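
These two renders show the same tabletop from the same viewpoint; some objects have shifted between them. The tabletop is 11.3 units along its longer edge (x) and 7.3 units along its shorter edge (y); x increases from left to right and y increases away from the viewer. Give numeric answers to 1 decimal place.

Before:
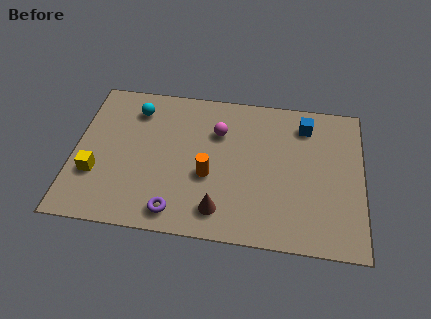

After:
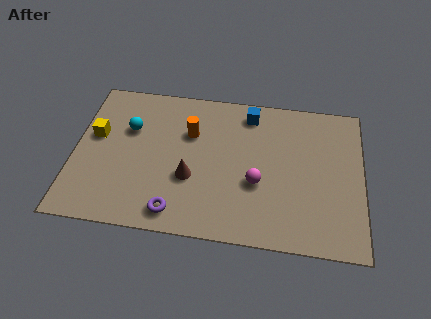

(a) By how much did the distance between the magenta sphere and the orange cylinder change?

+1.2

Before: roughly 2.2 units apart; after: 3.4. That's 1.2 units further apart.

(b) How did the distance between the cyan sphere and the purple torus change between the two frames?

-0.8

They were about 5.1 units apart before and 4.3 after — 0.8 units closer together.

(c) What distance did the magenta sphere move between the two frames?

2.8

The magenta sphere was near (5.6, 5.1) before and (7.2, 2.8) after, so it travelled √(1.6² + 2.3²) ≈ 2.8 units.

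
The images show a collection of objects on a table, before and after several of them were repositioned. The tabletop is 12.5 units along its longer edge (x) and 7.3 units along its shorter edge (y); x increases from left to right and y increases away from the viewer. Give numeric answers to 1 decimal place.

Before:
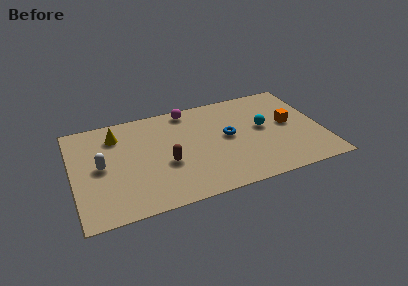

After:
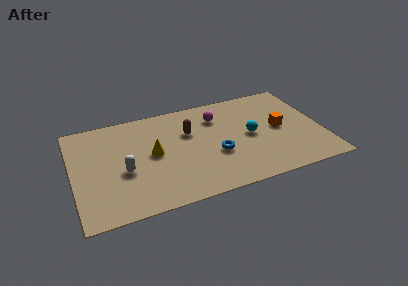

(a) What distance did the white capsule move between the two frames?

1.3

The white capsule was near (1.4, 3.7) before and (2.5, 3.0) after, so it travelled √(1.1² + 0.7²) ≈ 1.3 units.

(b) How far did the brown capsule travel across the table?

2.3

The brown capsule moved from about (4.6, 2.9) to (5.9, 4.8), a distance of √(1.3² + 1.9²) ≈ 2.3.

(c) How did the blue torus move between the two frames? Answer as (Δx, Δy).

(-0.7, -1.1)

The blue torus was at about (7.8, 3.9) and moved to about (7.1, 2.8).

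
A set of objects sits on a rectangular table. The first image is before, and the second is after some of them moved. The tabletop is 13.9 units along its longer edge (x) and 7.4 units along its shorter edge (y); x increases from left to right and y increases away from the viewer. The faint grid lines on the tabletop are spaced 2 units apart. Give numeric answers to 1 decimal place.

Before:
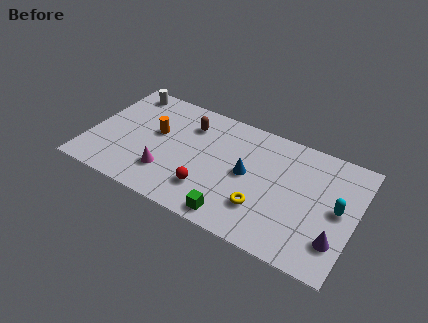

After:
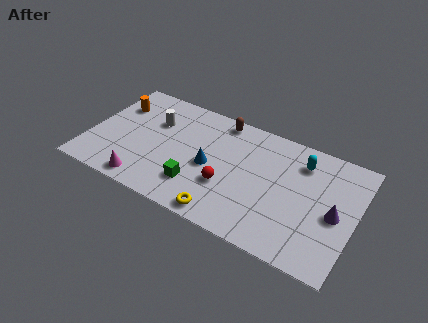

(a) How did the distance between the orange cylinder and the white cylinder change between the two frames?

-0.9

They were about 3.0 units apart before and 2.1 after — 0.9 units closer together.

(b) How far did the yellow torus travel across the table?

2.2

The yellow torus was near (9.3, 2.1) before and (7.5, 0.8) after, so it travelled √(1.8² + 1.3²) ≈ 2.2 units.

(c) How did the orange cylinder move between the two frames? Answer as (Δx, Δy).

(-2.3, 1.0)

From the two frames, the orange cylinder sits at roughly (3.4, 4.3) before and (1.1, 5.3) after.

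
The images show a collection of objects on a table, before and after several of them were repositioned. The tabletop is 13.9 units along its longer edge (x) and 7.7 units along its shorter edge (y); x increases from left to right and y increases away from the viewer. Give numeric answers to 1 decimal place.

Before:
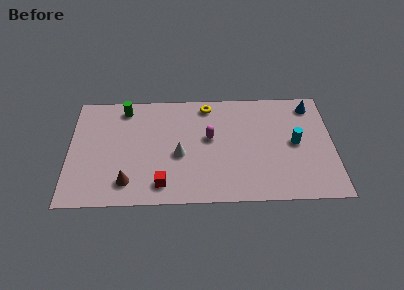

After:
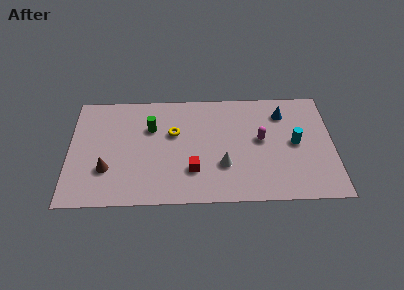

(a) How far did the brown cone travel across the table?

1.4

The brown cone moved from about (3.1, 1.5) to (2.0, 2.4), a distance of √(1.1² + 0.9²) ≈ 1.4.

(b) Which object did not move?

the cyan cylinder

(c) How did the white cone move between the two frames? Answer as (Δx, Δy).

(2.3, -0.8)

From the two frames, the white cone sits at roughly (5.8, 3.3) before and (8.1, 2.5) after.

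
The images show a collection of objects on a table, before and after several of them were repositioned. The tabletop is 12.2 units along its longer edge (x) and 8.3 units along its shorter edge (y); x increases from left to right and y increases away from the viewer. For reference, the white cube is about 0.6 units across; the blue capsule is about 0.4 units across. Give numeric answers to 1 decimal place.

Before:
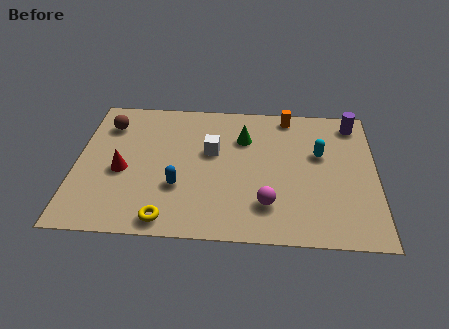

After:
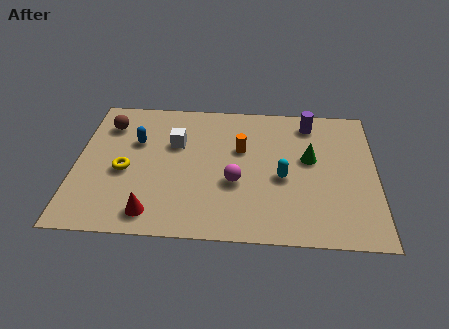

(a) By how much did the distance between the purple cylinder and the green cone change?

-2.5

Before: roughly 4.7 units apart; after: 2.2. That's 2.5 units closer together.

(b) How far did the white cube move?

1.6

The white cube was near (5.5, 5.0) before and (4.0, 5.4) after, so it travelled √(1.5² + 0.4²) ≈ 1.6 units.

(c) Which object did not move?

the brown sphere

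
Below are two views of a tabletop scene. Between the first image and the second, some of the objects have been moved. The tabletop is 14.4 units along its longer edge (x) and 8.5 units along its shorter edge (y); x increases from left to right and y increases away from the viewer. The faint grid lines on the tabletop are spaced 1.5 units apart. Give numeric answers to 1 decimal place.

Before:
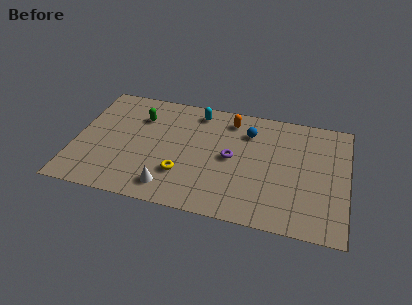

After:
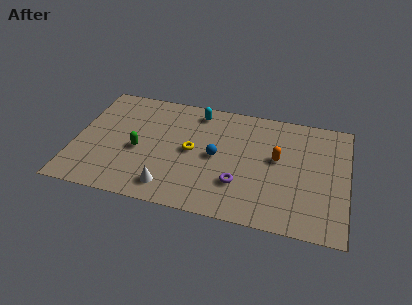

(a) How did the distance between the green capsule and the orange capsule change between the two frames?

+2.5

They were about 4.9 units apart before and 7.4 after — 2.5 units further apart.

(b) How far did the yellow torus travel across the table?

1.8

The yellow torus was near (5.8, 2.5) before and (6.2, 4.3) after, so it travelled √(0.4² + 1.8²) ≈ 1.8 units.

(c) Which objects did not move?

the cyan capsule and the white cone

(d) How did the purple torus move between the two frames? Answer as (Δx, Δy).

(0.5, -1.8)

The purple torus started near (8.3, 4.3) and ended near (8.8, 2.5).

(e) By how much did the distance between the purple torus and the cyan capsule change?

+1.8

They were about 3.6 units apart before and 5.4 after — 1.8 units further apart.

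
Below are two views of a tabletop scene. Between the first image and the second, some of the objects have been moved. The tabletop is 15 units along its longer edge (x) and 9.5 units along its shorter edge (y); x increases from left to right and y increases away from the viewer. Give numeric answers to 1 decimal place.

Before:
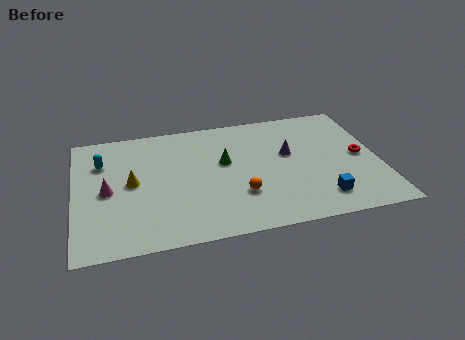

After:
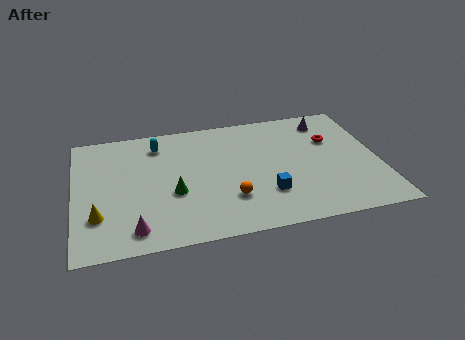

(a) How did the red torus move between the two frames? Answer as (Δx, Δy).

(-1.3, 1.6)

From the two frames, the red torus sits at roughly (14.1, 4.7) before and (12.8, 6.3) after.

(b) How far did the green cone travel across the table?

3.2

From (7.4, 5.6) to (4.8, 3.7), the green cone covered √(2.6² + 1.9²) ≈ 3.2 units.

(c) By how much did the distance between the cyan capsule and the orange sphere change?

-1.7

Before: roughly 7.7 units apart; after: 6.0. That's 1.7 units closer together.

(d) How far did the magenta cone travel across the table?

3.3

The magenta cone was near (1.6, 4.5) before and (2.8, 1.4) after, so it travelled √(1.2² + 3.1²) ≈ 3.3 units.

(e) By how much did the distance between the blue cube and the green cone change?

-1.3

Before: roughly 5.9 units apart; after: 4.6. That's 1.3 units closer together.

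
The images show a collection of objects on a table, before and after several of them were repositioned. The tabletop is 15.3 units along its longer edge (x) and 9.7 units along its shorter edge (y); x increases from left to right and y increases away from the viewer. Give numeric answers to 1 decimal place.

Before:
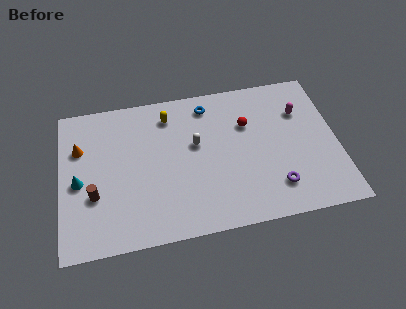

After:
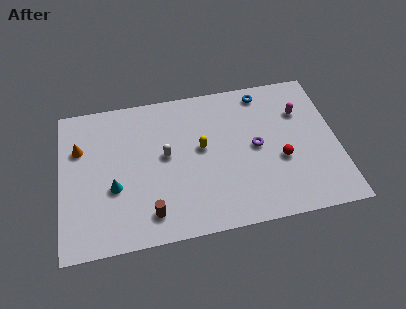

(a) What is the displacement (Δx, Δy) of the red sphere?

(1.7, -2.7)

The red sphere was at about (10.4, 6.5) and moved to about (12.1, 3.8).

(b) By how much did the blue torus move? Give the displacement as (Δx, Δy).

(3.1, 0.3)

The blue torus was at about (8.3, 8.2) and moved to about (11.4, 8.5).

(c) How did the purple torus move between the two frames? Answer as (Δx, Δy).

(-0.9, 2.8)

The purple torus was at about (11.7, 2.1) and moved to about (10.8, 4.9).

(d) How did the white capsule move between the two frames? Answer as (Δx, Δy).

(-1.7, -0.4)

From the two frames, the white capsule sits at roughly (7.5, 5.7) before and (5.8, 5.3) after.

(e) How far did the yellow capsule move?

3.0

The yellow capsule moved from about (6.1, 7.9) to (7.8, 5.4), a distance of √(1.7² + 2.5²) ≈ 3.0.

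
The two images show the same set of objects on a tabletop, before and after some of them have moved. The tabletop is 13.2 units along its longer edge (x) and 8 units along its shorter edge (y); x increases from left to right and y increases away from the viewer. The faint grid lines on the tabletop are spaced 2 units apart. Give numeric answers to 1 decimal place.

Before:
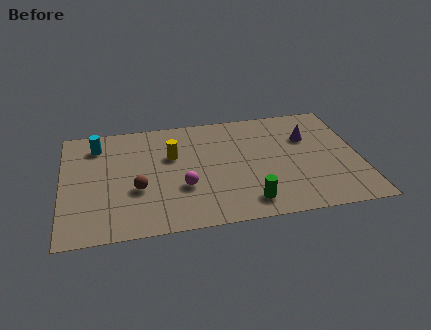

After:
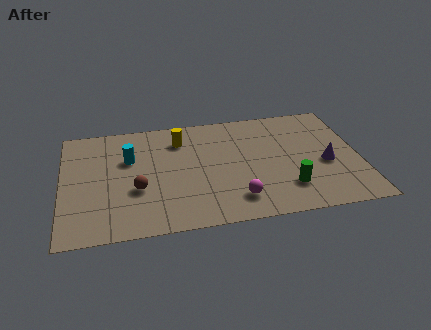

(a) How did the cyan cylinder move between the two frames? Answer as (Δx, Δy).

(1.4, -1.2)

The cyan cylinder started near (1.6, 6.4) and ended near (3.0, 5.2).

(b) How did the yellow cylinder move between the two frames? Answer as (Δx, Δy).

(0.4, 1.1)

From the two frames, the yellow cylinder sits at roughly (4.9, 5.1) before and (5.3, 6.2) after.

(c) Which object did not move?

the brown sphere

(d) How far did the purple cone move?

2.1

The purple cone moved from about (11.0, 5.4) to (11.7, 3.4), a distance of √(0.7² + 2.0²) ≈ 2.1.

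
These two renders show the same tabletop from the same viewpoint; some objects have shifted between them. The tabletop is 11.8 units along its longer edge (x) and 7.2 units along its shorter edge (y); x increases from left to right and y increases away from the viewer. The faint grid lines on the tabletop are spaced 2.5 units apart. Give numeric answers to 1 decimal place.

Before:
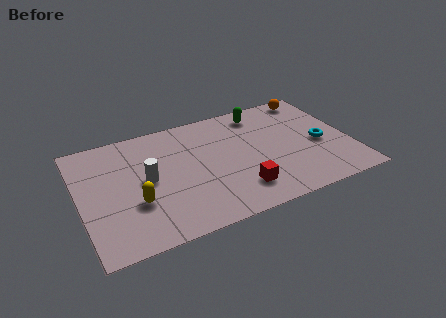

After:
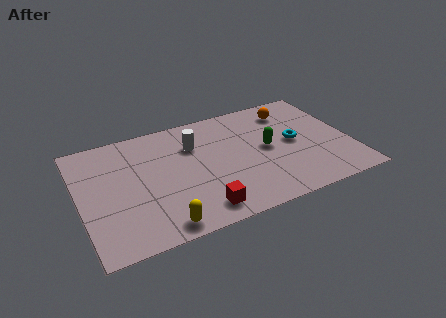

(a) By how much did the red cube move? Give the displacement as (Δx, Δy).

(-1.8, -0.5)

From the two frames, the red cube sits at roughly (6.7, 1.6) before and (4.9, 1.1) after.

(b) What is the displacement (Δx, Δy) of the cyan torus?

(-1.1, 0.5)

The cyan torus was at about (10.5, 3.2) and moved to about (9.4, 3.7).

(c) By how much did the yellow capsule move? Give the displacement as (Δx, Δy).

(0.9, -1.7)

The yellow capsule was at about (2.3, 2.5) and moved to about (3.2, 0.8).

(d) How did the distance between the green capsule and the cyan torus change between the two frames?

-2.5

They were about 3.7 units apart before and 1.2 after — 2.5 units closer together.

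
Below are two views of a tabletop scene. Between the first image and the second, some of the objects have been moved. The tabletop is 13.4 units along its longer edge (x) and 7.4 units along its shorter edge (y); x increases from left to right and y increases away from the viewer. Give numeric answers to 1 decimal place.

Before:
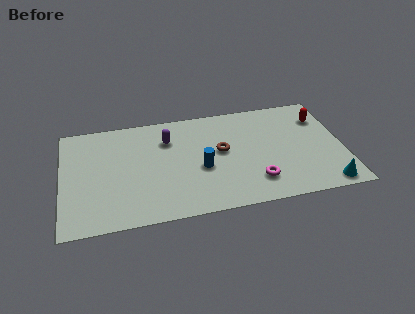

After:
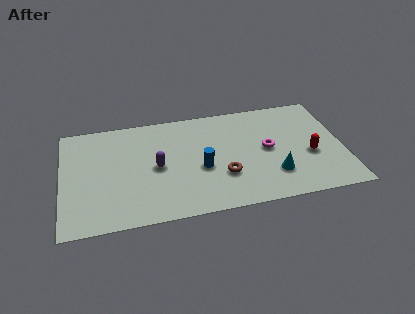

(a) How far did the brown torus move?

1.7

The brown torus moved from about (7.6, 4.1) to (7.6, 2.4), a distance of √(0.0² + 1.7²) ≈ 1.7.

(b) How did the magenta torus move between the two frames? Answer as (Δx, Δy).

(0.7, 2.1)

The magenta torus was at about (9.1, 1.7) and moved to about (9.8, 3.8).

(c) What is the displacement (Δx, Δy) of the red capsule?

(-0.7, -2.5)

The red capsule started near (12.5, 5.5) and ended near (11.8, 3.0).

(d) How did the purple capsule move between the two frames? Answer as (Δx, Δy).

(-0.6, -1.8)

The purple capsule was at about (5.1, 5.4) and moved to about (4.5, 3.6).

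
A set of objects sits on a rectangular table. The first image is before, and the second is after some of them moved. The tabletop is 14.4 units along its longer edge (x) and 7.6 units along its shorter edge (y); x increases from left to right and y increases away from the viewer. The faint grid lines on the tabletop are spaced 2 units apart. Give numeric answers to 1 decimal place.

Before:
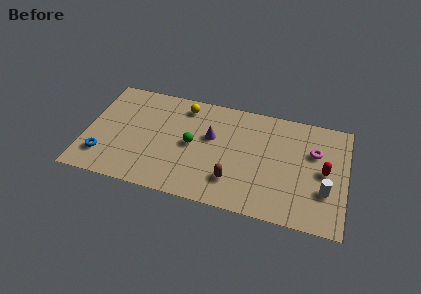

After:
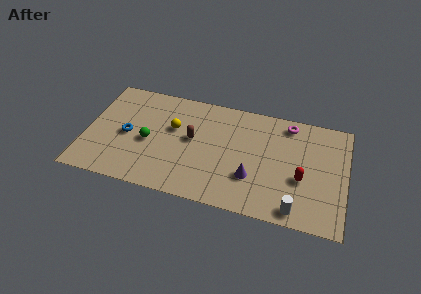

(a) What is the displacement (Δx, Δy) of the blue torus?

(1.2, 1.8)

The blue torus started near (1.1, 1.8) and ended near (2.3, 3.6).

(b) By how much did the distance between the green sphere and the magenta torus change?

+1.4

Before: roughly 6.8 units apart; after: 8.2. That's 1.4 units further apart.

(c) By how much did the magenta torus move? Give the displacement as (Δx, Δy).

(-1.5, 1.6)

The magenta torus was at about (12.6, 5.0) and moved to about (11.1, 6.6).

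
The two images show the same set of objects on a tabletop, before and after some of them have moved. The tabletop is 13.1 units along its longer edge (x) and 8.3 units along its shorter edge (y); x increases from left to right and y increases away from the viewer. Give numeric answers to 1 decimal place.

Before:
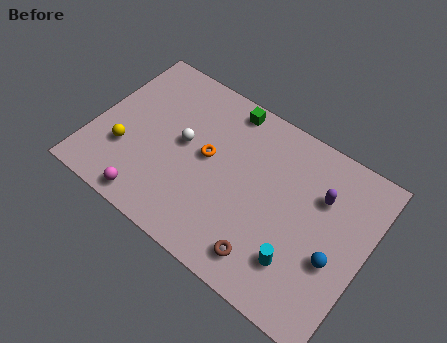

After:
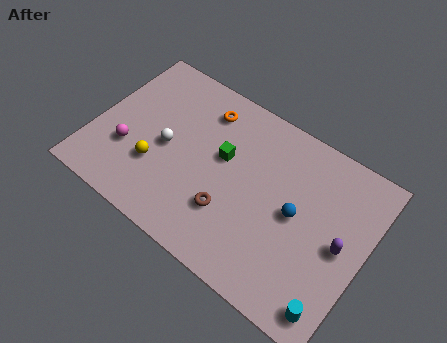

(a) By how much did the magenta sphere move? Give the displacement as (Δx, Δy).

(-1.5, 1.9)

From the two frames, the magenta sphere sits at roughly (3.3, 0.9) before and (1.8, 2.8) after.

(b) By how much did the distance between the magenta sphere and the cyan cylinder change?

+3.4

They were about 7.1 units apart before and 10.5 after — 3.4 units further apart.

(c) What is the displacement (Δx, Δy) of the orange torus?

(-0.6, 2.2)

From the two frames, the orange torus sits at roughly (5.4, 4.5) before and (4.8, 6.7) after.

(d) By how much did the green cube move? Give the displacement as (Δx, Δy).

(0.3, -2.5)

The green cube started near (5.8, 7.4) and ended near (6.1, 4.9).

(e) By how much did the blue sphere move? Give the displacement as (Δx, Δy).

(-2.0, 1.0)

The blue sphere was at about (11.8, 3.2) and moved to about (9.8, 4.2).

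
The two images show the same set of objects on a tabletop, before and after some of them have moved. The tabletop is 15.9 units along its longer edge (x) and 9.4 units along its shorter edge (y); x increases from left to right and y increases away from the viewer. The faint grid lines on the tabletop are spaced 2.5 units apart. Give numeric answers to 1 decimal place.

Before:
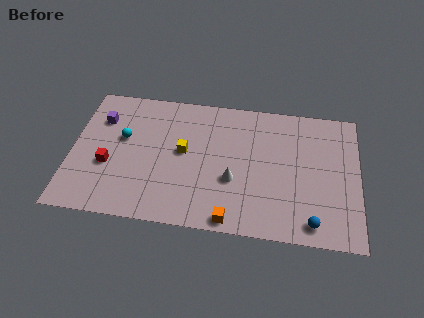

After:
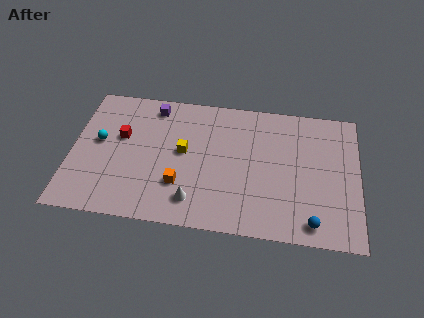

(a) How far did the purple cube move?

3.2

From (1.5, 6.8) to (4.4, 8.1), the purple cube covered √(2.9² + 1.3²) ≈ 3.2 units.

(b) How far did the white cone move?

2.7

From (9.0, 3.5) to (6.9, 1.8), the white cone covered √(2.1² + 1.7²) ≈ 2.7 units.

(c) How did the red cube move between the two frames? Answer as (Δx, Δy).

(0.6, 2.1)

The red cube was at about (2.1, 3.6) and moved to about (2.7, 5.7).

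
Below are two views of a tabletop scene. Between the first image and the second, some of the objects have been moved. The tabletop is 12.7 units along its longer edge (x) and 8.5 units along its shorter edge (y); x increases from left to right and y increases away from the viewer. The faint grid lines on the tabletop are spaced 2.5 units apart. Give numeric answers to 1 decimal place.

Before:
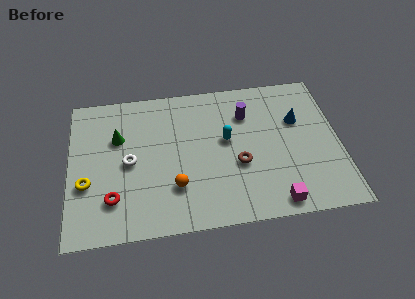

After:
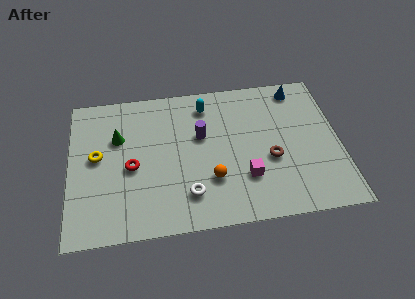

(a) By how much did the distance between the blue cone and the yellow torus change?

-0.3

They were about 10.3 units apart before and 10.0 after — 0.3 units closer together.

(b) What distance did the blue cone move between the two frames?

1.9

The blue cone moved from about (10.8, 5.5) to (10.9, 7.4), a distance of √(0.1² + 1.9²) ≈ 1.9.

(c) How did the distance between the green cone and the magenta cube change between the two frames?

-1.9

They were about 8.6 units apart before and 6.7 after — 1.9 units closer together.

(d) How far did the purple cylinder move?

2.4

The purple cylinder was near (8.4, 6.2) before and (6.2, 5.2) after, so it travelled √(2.2² + 1.0²) ≈ 2.4 units.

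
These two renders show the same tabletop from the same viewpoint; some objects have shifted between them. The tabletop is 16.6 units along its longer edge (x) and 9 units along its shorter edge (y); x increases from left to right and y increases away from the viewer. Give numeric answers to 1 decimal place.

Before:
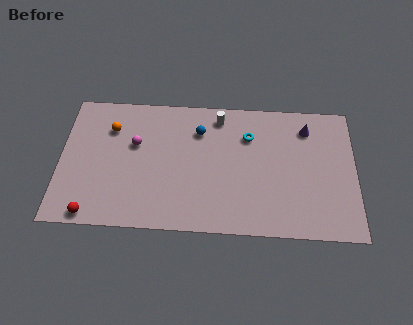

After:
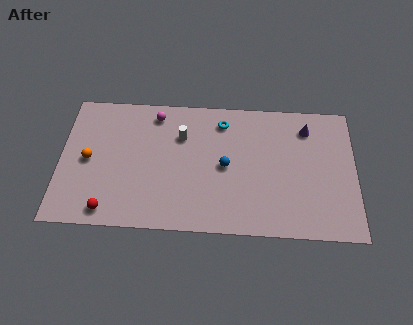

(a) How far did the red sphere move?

0.9

The red sphere was near (1.9, 0.8) before and (2.8, 1.1) after, so it travelled √(0.9² + 0.3²) ≈ 0.9 units.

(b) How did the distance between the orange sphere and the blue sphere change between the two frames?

+2.7

Before: roughly 5.0 units apart; after: 7.7. That's 2.7 units further apart.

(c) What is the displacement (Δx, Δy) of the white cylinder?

(-2.1, -1.4)

The white cylinder was at about (8.9, 7.7) and moved to about (6.8, 6.3).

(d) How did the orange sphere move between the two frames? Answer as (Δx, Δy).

(-1.2, -2.2)

The orange sphere was at about (2.8, 6.6) and moved to about (1.6, 4.4).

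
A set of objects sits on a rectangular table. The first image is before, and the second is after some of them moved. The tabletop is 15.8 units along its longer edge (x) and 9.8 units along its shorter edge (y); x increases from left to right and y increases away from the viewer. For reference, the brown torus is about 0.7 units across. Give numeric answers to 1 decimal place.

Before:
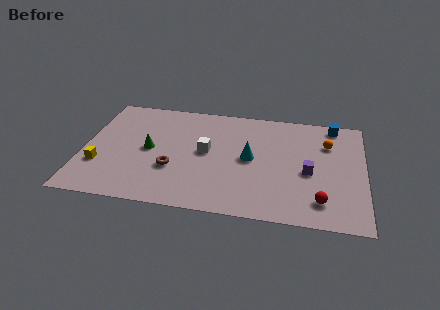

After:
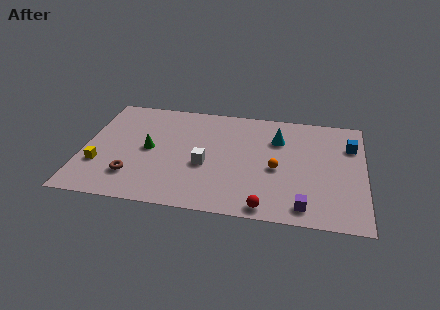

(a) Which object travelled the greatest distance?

the orange sphere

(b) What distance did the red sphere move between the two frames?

3.2

The red sphere moved from about (13.4, 1.9) to (10.4, 0.9), a distance of √(3.0² + 1.0²) ≈ 3.2.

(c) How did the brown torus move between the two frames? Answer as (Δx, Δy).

(-2.2, -1.0)

The brown torus started near (5.1, 3.4) and ended near (2.9, 2.4).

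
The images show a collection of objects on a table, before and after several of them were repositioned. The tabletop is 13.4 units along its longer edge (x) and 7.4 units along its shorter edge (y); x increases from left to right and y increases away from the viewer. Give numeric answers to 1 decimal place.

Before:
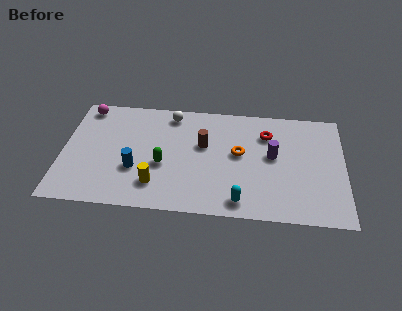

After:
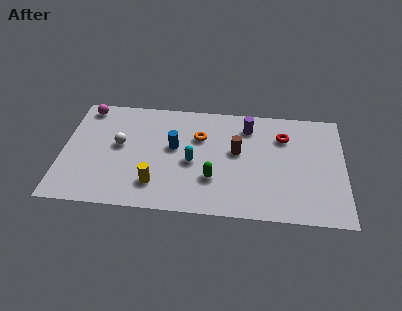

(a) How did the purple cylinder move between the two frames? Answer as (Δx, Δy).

(-1.2, 1.8)

The purple cylinder started near (10.0, 4.1) and ended near (8.8, 5.9).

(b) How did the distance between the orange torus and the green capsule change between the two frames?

-1.0

The distance was about 3.8 in the first image and 2.8 in the second, so they moved 1.0 units closer together.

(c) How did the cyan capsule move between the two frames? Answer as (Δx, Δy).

(-2.3, 2.3)

The cyan capsule was at about (8.5, 1.0) and moved to about (6.2, 3.3).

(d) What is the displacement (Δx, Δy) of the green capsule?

(2.4, -0.7)

The green capsule started near (4.8, 3.0) and ended near (7.2, 2.3).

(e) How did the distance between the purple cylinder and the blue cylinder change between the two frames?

-2.8

The distance was about 6.7 in the first image and 3.9 in the second, so they moved 2.8 units closer together.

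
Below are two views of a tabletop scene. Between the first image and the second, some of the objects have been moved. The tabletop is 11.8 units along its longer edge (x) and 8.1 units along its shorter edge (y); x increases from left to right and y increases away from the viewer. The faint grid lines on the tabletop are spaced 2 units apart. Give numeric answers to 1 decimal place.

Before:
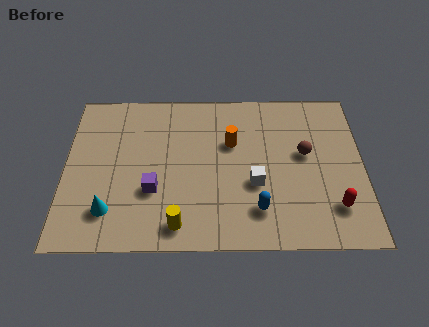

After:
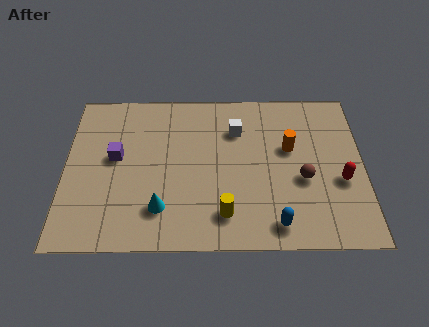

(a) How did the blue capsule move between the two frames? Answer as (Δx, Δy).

(0.7, -0.7)

The blue capsule was at about (7.6, 1.8) and moved to about (8.3, 1.1).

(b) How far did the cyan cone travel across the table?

2.0

The cyan cone was near (1.8, 1.8) before and (3.8, 1.9) after, so it travelled √(2.0² + 0.1²) ≈ 2.0 units.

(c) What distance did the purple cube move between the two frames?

2.3

The purple cube was near (3.5, 2.8) before and (2.0, 4.5) after, so it travelled √(1.5² + 1.7²) ≈ 2.3 units.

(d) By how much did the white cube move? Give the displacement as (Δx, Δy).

(-0.7, 2.8)

The white cube was at about (7.5, 3.1) and moved to about (6.8, 5.9).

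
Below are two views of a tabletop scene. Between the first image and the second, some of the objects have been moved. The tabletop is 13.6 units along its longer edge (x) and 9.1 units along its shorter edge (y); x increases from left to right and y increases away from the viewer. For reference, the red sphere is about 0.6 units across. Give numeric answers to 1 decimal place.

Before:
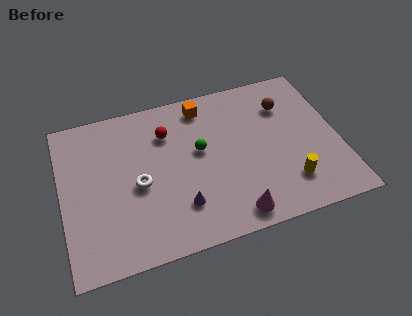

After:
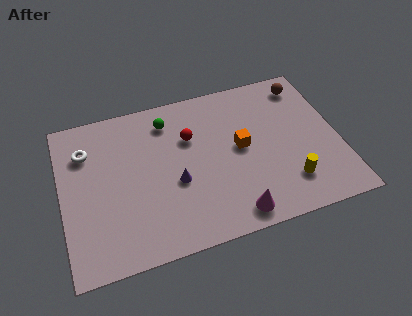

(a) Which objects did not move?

the magenta cone and the yellow cylinder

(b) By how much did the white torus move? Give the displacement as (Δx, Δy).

(-2.4, 2.6)

From the two frames, the white torus sits at roughly (3.7, 4.1) before and (1.3, 6.7) after.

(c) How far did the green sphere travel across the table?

2.6

From (6.8, 5.2) to (5.4, 7.4), the green sphere covered √(1.4² + 2.2²) ≈ 2.6 units.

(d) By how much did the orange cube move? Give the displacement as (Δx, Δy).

(1.6, -3.0)

The orange cube started near (7.2, 7.8) and ended near (8.8, 4.8).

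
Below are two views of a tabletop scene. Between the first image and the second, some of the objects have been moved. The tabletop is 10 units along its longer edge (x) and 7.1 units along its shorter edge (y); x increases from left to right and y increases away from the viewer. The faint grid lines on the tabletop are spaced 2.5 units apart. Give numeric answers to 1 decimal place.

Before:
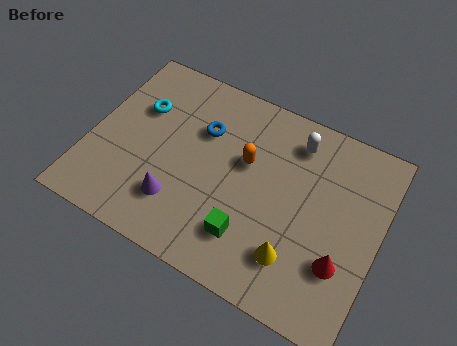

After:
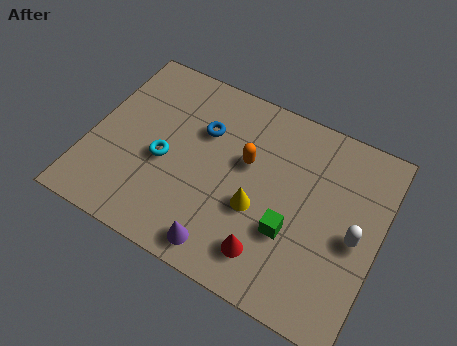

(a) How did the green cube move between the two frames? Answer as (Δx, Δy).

(1.3, 0.8)

The green cube started near (5.8, 1.7) and ended near (7.1, 2.5).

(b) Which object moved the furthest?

the white capsule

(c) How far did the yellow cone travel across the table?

1.9

The yellow cone was near (7.4, 1.7) before and (5.9, 2.8) after, so it travelled √(1.5² + 1.1²) ≈ 1.9 units.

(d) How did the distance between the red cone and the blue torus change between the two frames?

-1.4

They were about 5.8 units apart before and 4.4 after — 1.4 units closer together.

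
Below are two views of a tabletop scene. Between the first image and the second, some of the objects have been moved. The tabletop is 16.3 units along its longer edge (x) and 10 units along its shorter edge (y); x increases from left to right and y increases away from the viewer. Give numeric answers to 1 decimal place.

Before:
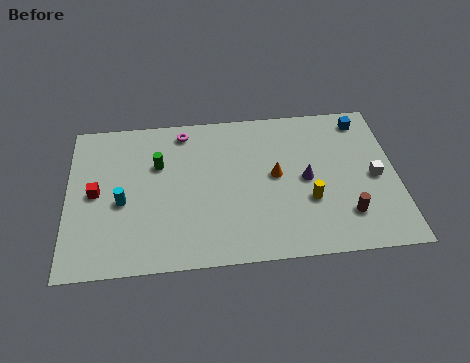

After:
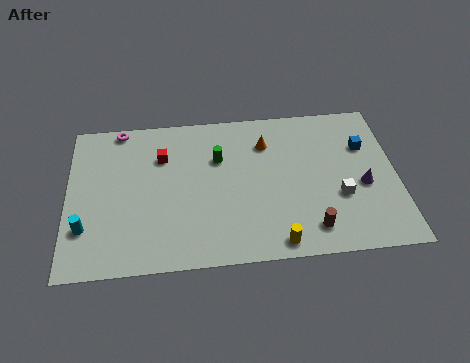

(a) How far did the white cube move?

2.1

The white cube moved from about (15.2, 4.7) to (13.4, 3.6), a distance of √(1.8² + 1.1²) ≈ 2.1.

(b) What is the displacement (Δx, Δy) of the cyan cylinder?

(-1.8, -1.5)

The cyan cylinder was at about (2.7, 4.3) and moved to about (0.9, 2.8).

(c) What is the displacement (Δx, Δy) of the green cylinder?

(3.0, 0.1)

From the two frames, the green cylinder sits at roughly (4.5, 6.6) before and (7.5, 6.7) after.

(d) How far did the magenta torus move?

3.2

The magenta torus was near (5.8, 8.7) before and (2.6, 9.2) after, so it travelled √(3.2² + 0.5²) ≈ 3.2 units.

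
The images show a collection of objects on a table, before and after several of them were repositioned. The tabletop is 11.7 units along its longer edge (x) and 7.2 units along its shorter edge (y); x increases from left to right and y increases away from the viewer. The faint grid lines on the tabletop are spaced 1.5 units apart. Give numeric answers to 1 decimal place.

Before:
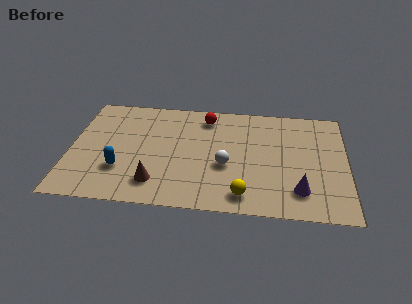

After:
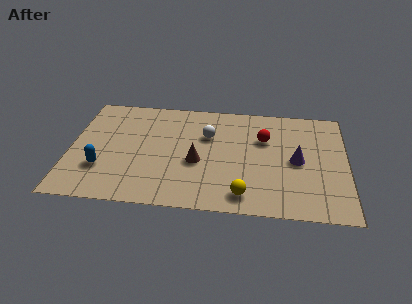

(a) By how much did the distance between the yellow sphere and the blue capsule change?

+0.8

They were about 5.3 units apart before and 6.1 after — 0.8 units further apart.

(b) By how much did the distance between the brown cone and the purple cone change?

-1.8

They were about 6.0 units apart before and 4.2 after — 1.8 units closer together.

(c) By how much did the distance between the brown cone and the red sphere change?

-1.6

They were about 4.9 units apart before and 3.3 after — 1.6 units closer together.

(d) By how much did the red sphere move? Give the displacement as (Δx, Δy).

(2.5, -1.2)

From the two frames, the red sphere sits at roughly (5.7, 6.0) before and (8.2, 4.8) after.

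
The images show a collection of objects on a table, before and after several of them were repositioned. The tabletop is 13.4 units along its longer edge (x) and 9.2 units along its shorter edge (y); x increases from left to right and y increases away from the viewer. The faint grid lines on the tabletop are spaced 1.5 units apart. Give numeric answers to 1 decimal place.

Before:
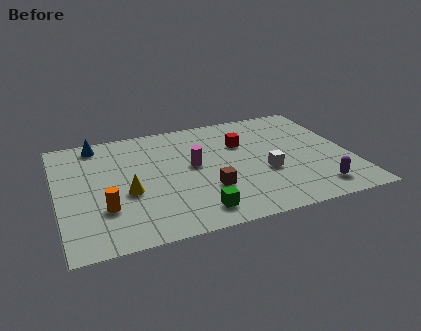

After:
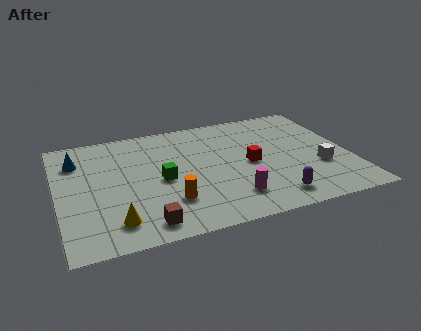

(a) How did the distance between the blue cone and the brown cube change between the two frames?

-0.7

The distance was about 7.0 in the first image and 6.3 in the second, so they moved 0.7 units closer together.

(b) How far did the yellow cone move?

2.1

From (3.1, 3.7) to (2.4, 1.7), the yellow cone covered √(0.7² + 2.0²) ≈ 2.1 units.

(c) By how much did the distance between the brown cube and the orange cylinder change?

-2.9

The distance was about 4.7 in the first image and 1.8 in the second, so they moved 2.9 units closer together.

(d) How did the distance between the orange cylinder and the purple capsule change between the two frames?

-4.9

They were about 9.6 units apart before and 4.7 after — 4.9 units closer together.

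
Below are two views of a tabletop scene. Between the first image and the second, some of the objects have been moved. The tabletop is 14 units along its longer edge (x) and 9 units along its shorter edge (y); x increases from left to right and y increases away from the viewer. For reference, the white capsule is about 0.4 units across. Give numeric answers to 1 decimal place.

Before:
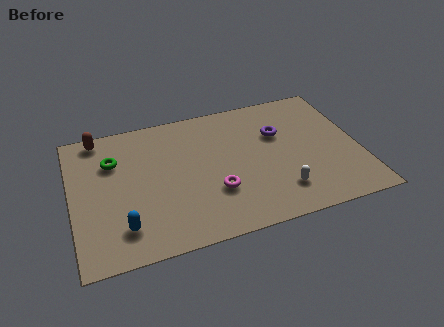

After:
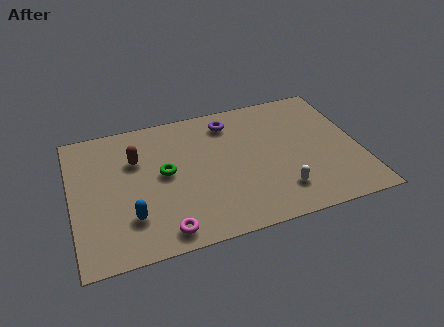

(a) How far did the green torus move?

2.8

The green torus was near (2.1, 6.3) before and (4.5, 4.8) after, so it travelled √(2.4² + 1.5²) ≈ 2.8 units.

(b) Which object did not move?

the white capsule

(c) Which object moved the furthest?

the magenta torus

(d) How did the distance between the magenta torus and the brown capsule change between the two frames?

-2.3

The distance was about 7.4 in the first image and 5.1 in the second, so they moved 2.3 units closer together.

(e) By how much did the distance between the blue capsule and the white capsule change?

-0.4

The distance was about 7.6 in the first image and 7.2 in the second, so they moved 0.4 units closer together.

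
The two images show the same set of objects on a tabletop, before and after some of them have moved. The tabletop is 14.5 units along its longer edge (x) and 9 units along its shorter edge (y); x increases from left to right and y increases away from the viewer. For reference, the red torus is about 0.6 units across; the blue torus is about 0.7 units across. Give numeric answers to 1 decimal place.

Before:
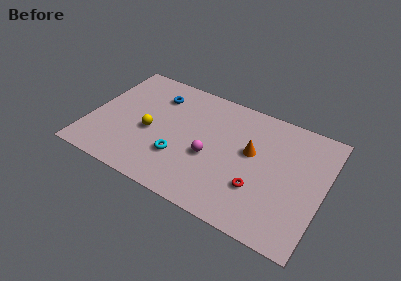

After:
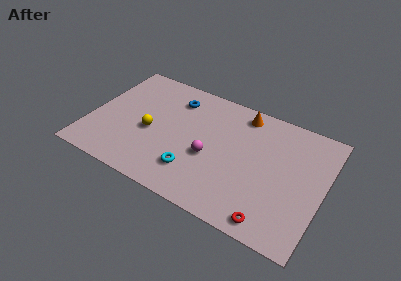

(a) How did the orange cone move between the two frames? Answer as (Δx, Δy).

(-0.9, 2.6)

From the two frames, the orange cone sits at roughly (10.0, 5.2) before and (9.1, 7.8) after.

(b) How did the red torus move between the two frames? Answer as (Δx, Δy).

(1.1, -1.8)

From the two frames, the red torus sits at roughly (10.7, 2.8) before and (11.8, 1.0) after.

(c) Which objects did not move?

the yellow sphere and the magenta sphere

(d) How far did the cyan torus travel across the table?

1.2

From (5.8, 2.8) to (6.8, 2.2), the cyan torus covered √(1.0² + 0.6²) ≈ 1.2 units.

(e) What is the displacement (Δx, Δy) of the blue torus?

(1.1, 0.2)

The blue torus was at about (3.8, 6.9) and moved to about (4.9, 7.1).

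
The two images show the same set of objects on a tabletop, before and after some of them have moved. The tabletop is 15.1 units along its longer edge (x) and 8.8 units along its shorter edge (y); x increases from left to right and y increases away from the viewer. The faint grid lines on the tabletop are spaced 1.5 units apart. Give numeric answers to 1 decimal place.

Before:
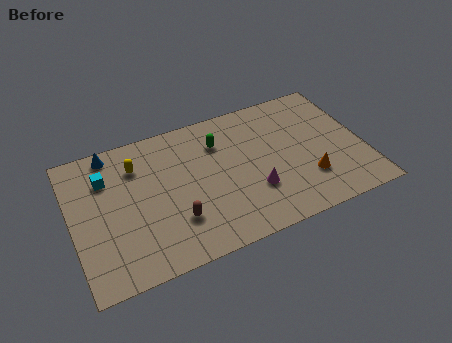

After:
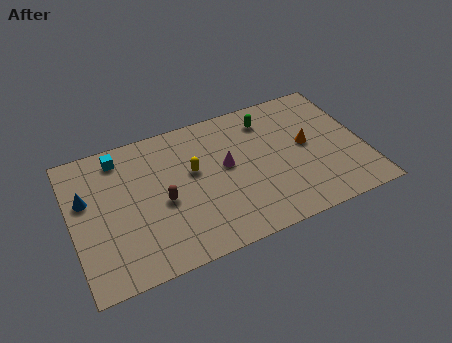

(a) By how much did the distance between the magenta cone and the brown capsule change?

-0.6

Before: roughly 4.1 units apart; after: 3.5. That's 0.6 units closer together.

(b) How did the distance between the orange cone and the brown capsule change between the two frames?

+0.7

Before: roughly 6.9 units apart; after: 7.6. That's 0.7 units further apart.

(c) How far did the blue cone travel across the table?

2.8

The blue cone was near (2.3, 7.9) before and (0.8, 5.5) after, so it travelled √(1.5² + 2.4²) ≈ 2.8 units.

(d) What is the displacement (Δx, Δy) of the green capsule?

(2.6, 0.6)

The green capsule started near (7.8, 6.5) and ended near (10.4, 7.1).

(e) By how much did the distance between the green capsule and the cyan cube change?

+1.8

The distance was about 5.9 in the first image and 7.7 in the second, so they moved 1.8 units further apart.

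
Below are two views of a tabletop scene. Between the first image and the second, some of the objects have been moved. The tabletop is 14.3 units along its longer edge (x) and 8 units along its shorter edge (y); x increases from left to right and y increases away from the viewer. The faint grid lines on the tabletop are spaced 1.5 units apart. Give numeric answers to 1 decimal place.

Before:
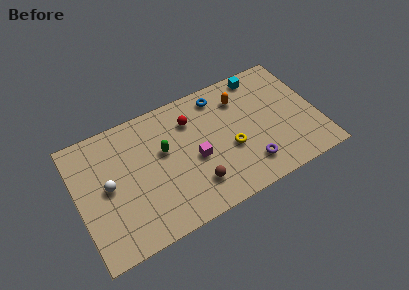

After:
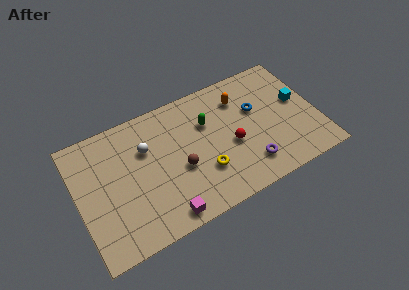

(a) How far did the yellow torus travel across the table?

1.8

The yellow torus was near (9.0, 3.2) before and (7.3, 2.5) after, so it travelled √(1.7² + 0.7²) ≈ 1.8 units.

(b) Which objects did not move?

the orange capsule and the purple torus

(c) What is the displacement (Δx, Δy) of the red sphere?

(2.1, -2.6)

From the two frames, the red sphere sits at roughly (7.0, 6.0) before and (9.1, 3.4) after.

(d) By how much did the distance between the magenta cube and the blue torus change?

+3.5

Before: roughly 3.8 units apart; after: 7.3. That's 3.5 units further apart.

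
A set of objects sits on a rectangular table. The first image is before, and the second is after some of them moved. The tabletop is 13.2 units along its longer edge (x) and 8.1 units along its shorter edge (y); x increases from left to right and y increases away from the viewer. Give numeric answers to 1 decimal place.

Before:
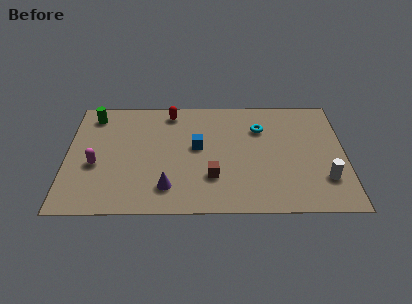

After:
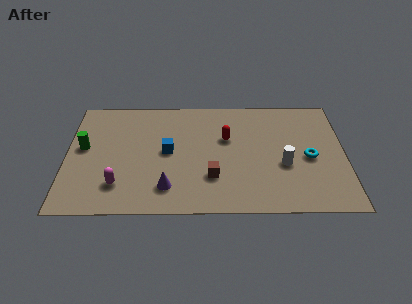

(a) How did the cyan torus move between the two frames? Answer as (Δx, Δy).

(2.3, -2.1)

From the two frames, the cyan torus sits at roughly (9.2, 5.8) before and (11.5, 3.7) after.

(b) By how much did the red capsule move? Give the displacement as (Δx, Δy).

(2.7, -1.9)

The red capsule started near (4.9, 7.0) and ended near (7.6, 5.1).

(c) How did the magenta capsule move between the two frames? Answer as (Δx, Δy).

(1.1, -1.4)

The magenta capsule was at about (1.4, 3.3) and moved to about (2.5, 1.9).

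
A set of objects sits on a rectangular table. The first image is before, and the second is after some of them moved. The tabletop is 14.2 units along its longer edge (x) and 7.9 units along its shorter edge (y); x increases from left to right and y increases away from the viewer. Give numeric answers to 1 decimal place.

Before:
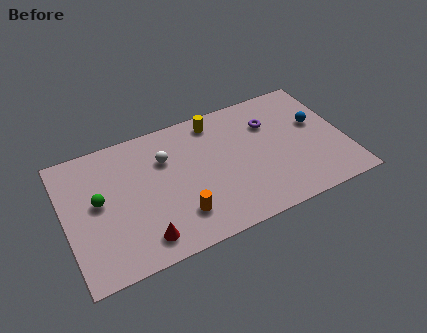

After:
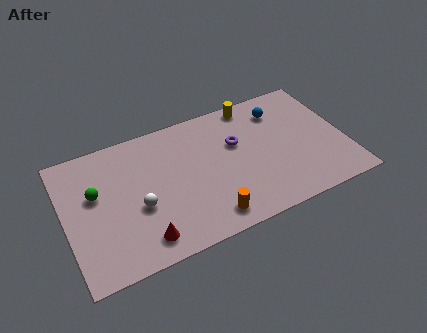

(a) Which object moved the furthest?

the white sphere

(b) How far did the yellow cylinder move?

2.0

The yellow cylinder was near (7.9, 6.8) before and (9.9, 7.1) after, so it travelled √(2.0² + 0.3²) ≈ 2.0 units.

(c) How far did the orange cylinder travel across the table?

1.6

The orange cylinder was near (5.5, 1.9) before and (6.9, 1.2) after, so it travelled √(1.4² + 0.7²) ≈ 1.6 units.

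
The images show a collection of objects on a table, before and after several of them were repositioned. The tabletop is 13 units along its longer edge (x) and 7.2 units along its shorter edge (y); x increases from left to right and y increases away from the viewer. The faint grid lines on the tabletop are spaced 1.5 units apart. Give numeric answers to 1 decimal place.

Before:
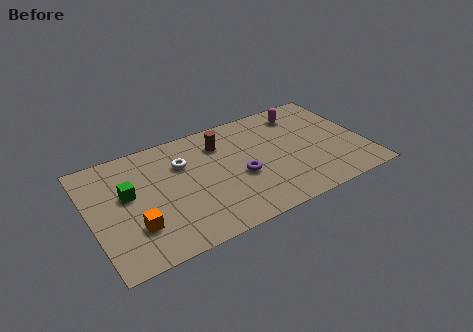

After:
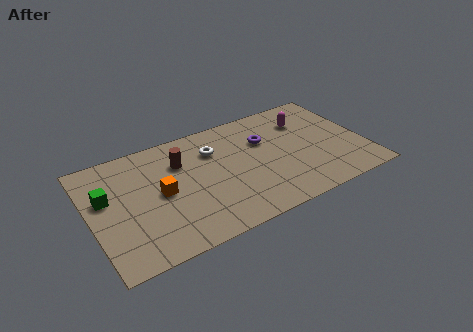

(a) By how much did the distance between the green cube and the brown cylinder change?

-1.1

Before: roughly 4.8 units apart; after: 3.7. That's 1.1 units closer together.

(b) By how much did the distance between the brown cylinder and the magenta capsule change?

+2.1

They were about 4.0 units apart before and 6.1 after — 2.1 units further apart.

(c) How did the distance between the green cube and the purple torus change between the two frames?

+2.3

They were about 5.3 units apart before and 7.6 after — 2.3 units further apart.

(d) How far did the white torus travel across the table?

1.5

The white torus moved from about (4.5, 5.0) to (6.0, 5.2), a distance of √(1.5² + 0.2²) ≈ 1.5.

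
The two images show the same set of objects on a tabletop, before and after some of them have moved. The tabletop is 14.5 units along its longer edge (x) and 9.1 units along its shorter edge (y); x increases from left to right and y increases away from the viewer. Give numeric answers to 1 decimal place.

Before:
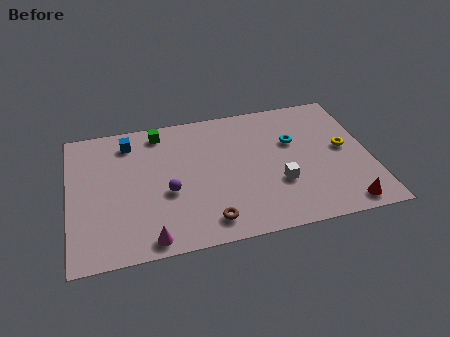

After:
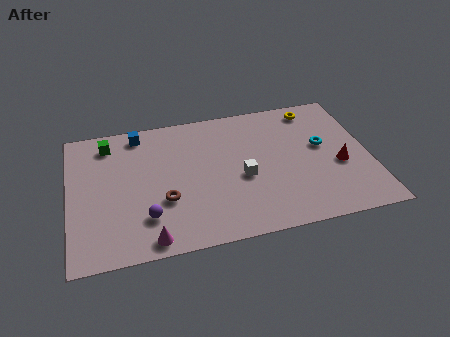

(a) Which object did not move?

the magenta cone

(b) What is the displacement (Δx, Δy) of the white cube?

(-1.7, 0.8)

From the two frames, the white cube sits at roughly (10.0, 3.1) before and (8.3, 3.9) after.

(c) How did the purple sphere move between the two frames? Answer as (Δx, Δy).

(-1.1, -1.4)

The purple sphere was at about (4.7, 3.7) and moved to about (3.6, 2.3).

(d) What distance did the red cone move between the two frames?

2.7

The red cone was near (13.0, 1.0) before and (13.0, 3.7) after, so it travelled √(0.0² + 2.7²) ≈ 2.7 units.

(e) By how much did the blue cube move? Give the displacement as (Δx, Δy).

(0.5, 0.5)

The blue cube started near (3.0, 7.5) and ended near (3.5, 8.0).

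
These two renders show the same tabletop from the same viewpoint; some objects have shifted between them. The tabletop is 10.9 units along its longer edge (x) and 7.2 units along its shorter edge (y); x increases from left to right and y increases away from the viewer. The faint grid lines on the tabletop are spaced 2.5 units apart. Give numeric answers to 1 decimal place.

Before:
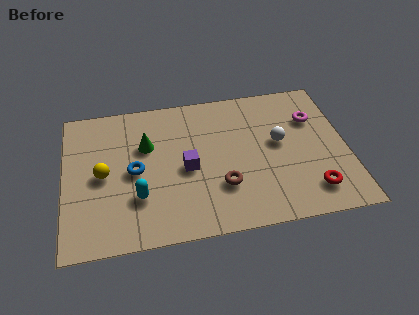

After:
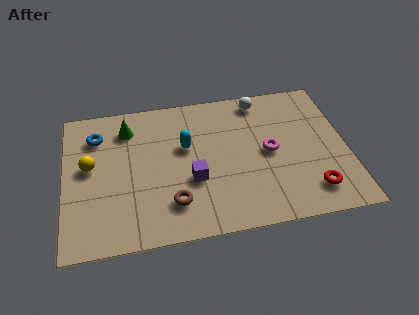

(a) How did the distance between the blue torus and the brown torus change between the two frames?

+1.2

Before: roughly 3.5 units apart; after: 4.7. That's 1.2 units further apart.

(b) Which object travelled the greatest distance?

the cyan capsule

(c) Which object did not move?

the red torus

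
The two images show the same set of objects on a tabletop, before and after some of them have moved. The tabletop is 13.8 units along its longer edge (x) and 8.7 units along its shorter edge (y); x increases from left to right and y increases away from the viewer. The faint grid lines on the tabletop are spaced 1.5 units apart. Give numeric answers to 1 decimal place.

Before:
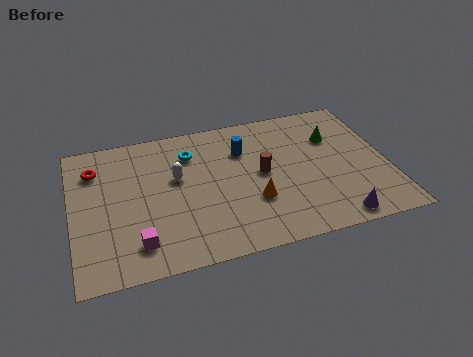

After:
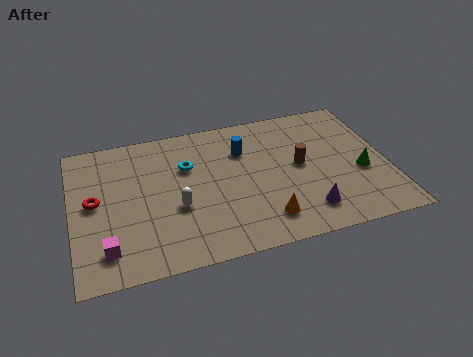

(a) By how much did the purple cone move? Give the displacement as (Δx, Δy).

(-1.2, 0.8)

From the two frames, the purple cone sits at roughly (11.2, 0.9) before and (10.0, 1.7) after.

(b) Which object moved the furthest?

the green cone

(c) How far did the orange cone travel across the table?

1.3

From (7.8, 2.9) to (8.2, 1.7), the orange cone covered √(0.4² + 1.2²) ≈ 1.3 units.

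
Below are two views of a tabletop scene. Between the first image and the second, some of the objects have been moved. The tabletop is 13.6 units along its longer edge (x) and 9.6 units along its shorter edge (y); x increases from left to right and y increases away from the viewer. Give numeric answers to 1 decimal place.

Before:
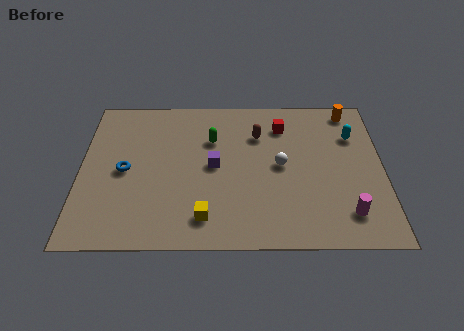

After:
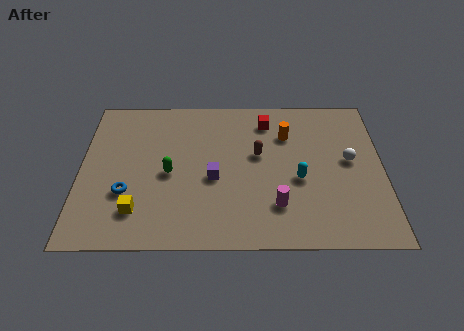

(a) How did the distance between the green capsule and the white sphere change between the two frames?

+4.6

They were about 3.5 units apart before and 8.1 after — 4.6 units further apart.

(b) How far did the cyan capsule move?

3.8

The cyan capsule moved from about (12.3, 6.8) to (9.8, 4.0), a distance of √(2.5² + 2.8²) ≈ 3.8.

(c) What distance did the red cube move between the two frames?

0.8

From (9.1, 7.5) to (8.4, 7.8), the red cube covered √(0.7² + 0.3²) ≈ 0.8 units.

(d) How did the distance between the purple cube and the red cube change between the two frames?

+0.4

Before: roughly 4.0 units apart; after: 4.4. That's 0.4 units further apart.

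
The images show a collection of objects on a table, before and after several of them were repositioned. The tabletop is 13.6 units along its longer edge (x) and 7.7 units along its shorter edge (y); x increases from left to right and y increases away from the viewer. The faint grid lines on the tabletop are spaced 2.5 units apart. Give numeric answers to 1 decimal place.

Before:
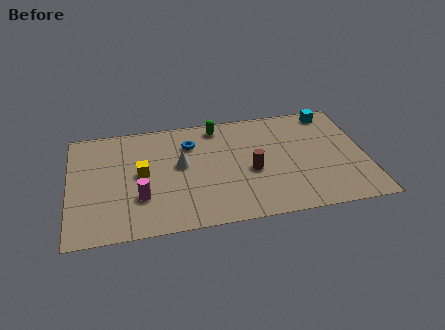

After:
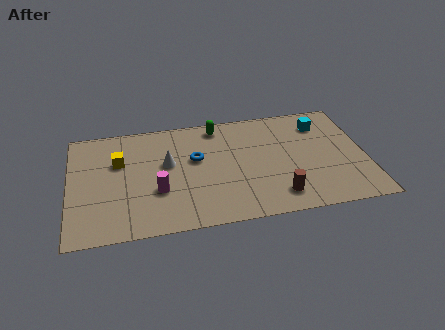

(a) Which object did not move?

the green capsule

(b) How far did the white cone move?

0.6

The white cone was near (5.1, 4.3) before and (4.5, 4.5) after, so it travelled √(0.6² + 0.2²) ≈ 0.6 units.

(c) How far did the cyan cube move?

0.9

From (12.2, 6.8) to (11.7, 6.0), the cyan cube covered √(0.5² + 0.8²) ≈ 0.9 units.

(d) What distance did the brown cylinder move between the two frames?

2.2

The brown cylinder moved from about (8.3, 3.3) to (9.4, 1.4), a distance of √(1.1² + 1.9²) ≈ 2.2.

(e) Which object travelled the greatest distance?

the brown cylinder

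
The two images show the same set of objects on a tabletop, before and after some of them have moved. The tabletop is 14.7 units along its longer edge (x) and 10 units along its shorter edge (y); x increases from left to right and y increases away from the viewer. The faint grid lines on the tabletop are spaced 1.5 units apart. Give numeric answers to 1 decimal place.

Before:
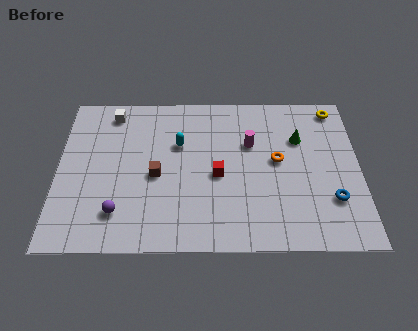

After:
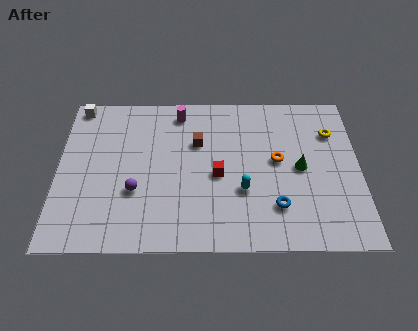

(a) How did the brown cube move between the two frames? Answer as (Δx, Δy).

(2.0, 2.1)

The brown cube was at about (4.8, 4.5) and moved to about (6.8, 6.6).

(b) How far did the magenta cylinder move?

4.1

The magenta cylinder moved from about (9.4, 6.5) to (5.9, 8.6), a distance of √(3.5² + 2.1²) ≈ 4.1.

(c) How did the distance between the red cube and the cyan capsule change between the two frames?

-1.2

They were about 2.8 units apart before and 1.6 after — 1.2 units closer together.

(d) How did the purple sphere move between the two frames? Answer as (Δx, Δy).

(0.8, 1.3)

The purple sphere started near (3.0, 2.2) and ended near (3.8, 3.5).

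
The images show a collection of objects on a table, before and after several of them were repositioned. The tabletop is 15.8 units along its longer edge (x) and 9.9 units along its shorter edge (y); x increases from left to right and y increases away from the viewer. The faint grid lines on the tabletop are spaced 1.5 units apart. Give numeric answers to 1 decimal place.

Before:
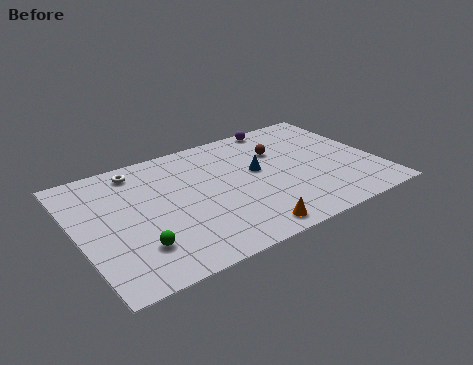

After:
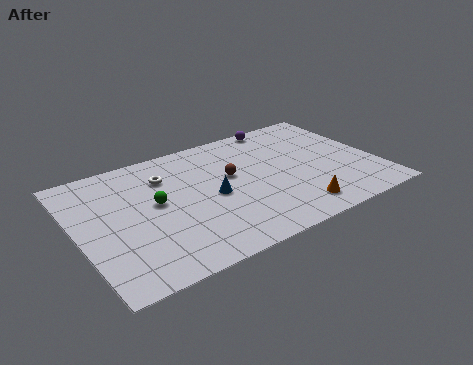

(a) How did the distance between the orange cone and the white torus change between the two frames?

-0.4

They were about 8.7 units apart before and 8.3 after — 0.4 units closer together.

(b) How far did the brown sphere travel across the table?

3.0

From (11.0, 6.8) to (8.2, 5.8), the brown sphere covered √(2.8² + 1.0²) ≈ 3.0 units.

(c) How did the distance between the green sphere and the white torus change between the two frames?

-4.0

The distance was about 6.1 in the first image and 2.1 in the second, so they moved 4.0 units closer together.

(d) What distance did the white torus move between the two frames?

1.8

The white torus was near (3.6, 8.5) before and (4.9, 7.3) after, so it travelled √(1.3² + 1.2²) ≈ 1.8 units.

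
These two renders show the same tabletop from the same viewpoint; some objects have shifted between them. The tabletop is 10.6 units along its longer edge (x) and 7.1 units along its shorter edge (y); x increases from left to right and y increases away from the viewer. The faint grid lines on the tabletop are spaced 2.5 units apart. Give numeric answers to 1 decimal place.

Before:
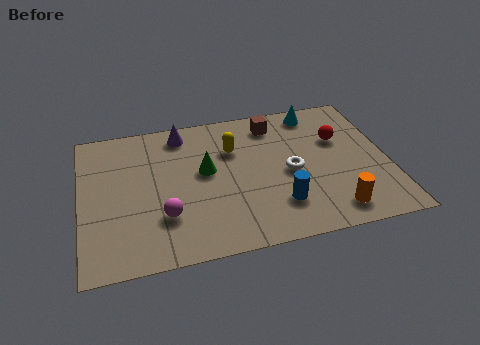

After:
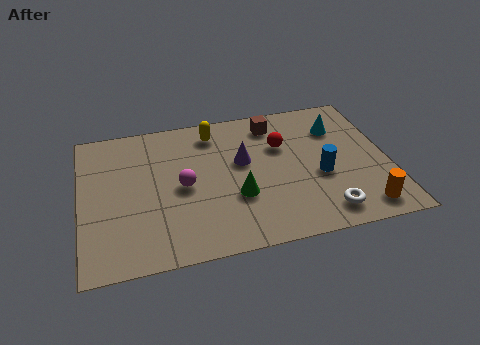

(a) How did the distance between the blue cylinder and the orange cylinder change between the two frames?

+0.4

Before: roughly 1.9 units apart; after: 2.3. That's 0.4 units further apart.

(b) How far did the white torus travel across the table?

2.4

The white torus was near (7.2, 3.3) before and (8.2, 1.1) after, so it travelled √(1.0² + 2.2²) ≈ 2.4 units.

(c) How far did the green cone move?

1.8

The green cone moved from about (4.3, 4.0) to (5.3, 2.5), a distance of √(1.0² + 1.5²) ≈ 1.8.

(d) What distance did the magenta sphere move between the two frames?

1.5

The magenta sphere was near (2.8, 2.1) before and (3.5, 3.4) after, so it travelled √(0.7² + 1.3²) ≈ 1.5 units.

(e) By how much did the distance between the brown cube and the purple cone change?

-1.1

Before: roughly 3.2 units apart; after: 2.1. That's 1.1 units closer together.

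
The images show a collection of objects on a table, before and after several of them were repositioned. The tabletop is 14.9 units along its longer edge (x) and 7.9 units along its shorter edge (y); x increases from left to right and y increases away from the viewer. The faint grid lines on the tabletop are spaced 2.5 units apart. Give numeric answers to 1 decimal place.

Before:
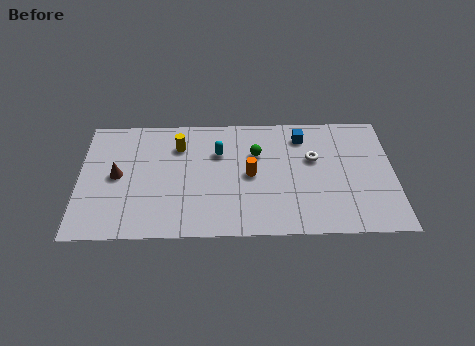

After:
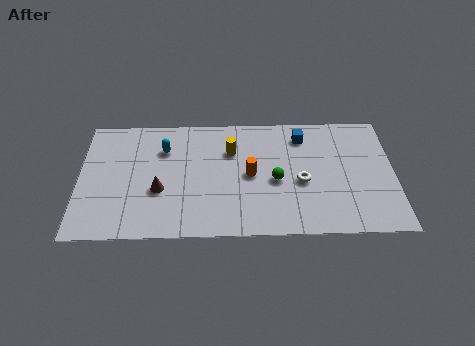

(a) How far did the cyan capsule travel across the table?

2.6

From (6.6, 5.4) to (4.0, 5.7), the cyan capsule covered √(2.6² + 0.3²) ≈ 2.6 units.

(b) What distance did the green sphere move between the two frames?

2.0

The green sphere moved from about (8.4, 5.3) to (9.3, 3.5), a distance of √(0.9² + 1.8²) ≈ 2.0.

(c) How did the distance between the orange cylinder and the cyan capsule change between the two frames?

+2.4

Before: roughly 2.1 units apart; after: 4.5. That's 2.4 units further apart.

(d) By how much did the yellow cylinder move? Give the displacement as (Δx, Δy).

(2.5, -0.4)

From the two frames, the yellow cylinder sits at roughly (4.7, 5.9) before and (7.2, 5.5) after.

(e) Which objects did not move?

the orange cylinder and the blue cube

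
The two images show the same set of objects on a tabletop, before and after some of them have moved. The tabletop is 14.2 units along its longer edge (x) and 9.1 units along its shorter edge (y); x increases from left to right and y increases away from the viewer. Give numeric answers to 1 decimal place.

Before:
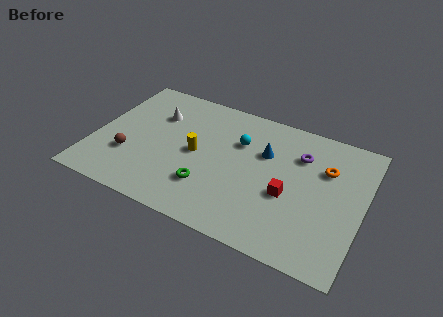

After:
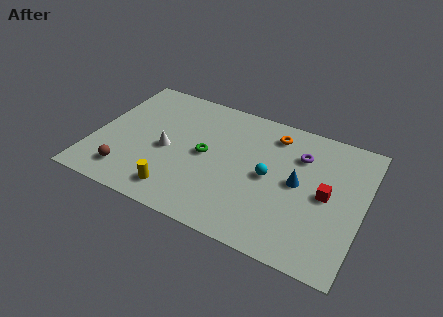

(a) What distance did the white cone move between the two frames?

2.5

The white cone was near (3.0, 6.4) before and (3.9, 4.1) after, so it travelled √(0.9² + 2.3²) ≈ 2.5 units.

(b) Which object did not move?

the purple torus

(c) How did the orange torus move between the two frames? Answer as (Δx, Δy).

(-2.9, 1.3)

The orange torus was at about (12.1, 6.2) and moved to about (9.2, 7.5).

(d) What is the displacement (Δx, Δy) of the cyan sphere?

(1.8, -1.7)

The cyan sphere was at about (7.5, 6.2) and moved to about (9.3, 4.5).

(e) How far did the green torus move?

2.1

The green torus was near (6.3, 2.5) before and (5.9, 4.6) after, so it travelled √(0.4² + 2.1²) ≈ 2.1 units.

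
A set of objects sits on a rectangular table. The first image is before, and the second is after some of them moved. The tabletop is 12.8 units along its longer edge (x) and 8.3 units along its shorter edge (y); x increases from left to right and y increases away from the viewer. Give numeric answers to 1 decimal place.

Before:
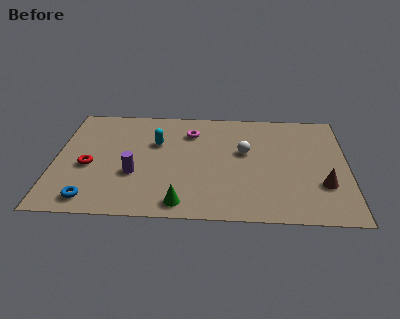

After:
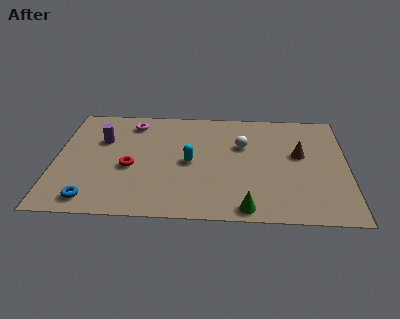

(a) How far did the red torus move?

1.8

The red torus was near (1.5, 3.5) before and (3.3, 3.5) after, so it travelled √(1.8² + 0.0²) ≈ 1.8 units.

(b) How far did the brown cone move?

2.4

The brown cone was near (11.7, 2.6) before and (10.7, 4.8) after, so it travelled √(1.0² + 2.2²) ≈ 2.4 units.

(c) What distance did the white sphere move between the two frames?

0.5

The white sphere moved from about (8.3, 4.9) to (8.2, 5.4), a distance of √(0.1² + 0.5²) ≈ 0.5.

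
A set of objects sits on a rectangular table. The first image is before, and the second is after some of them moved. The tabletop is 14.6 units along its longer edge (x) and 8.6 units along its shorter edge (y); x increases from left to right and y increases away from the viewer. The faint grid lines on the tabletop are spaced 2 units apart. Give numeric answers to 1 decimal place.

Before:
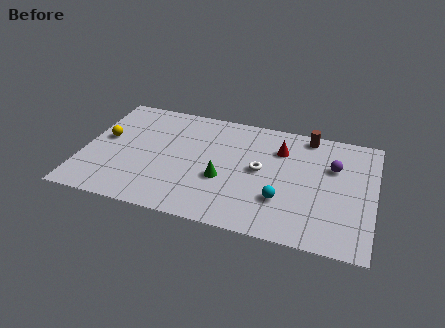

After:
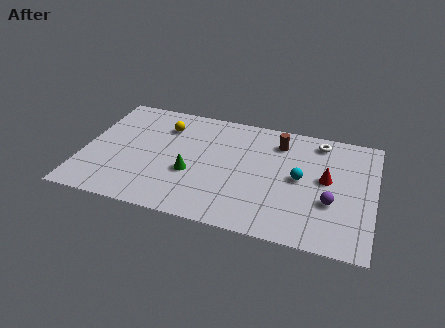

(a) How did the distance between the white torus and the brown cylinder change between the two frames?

-1.8

Before: roughly 3.9 units apart; after: 2.1. That's 1.8 units closer together.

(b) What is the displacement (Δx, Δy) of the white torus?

(2.8, 2.9)

From the two frames, the white torus sits at roughly (8.9, 4.5) before and (11.7, 7.4) after.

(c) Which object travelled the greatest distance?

the white torus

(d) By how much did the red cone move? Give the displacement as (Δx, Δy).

(2.4, -1.6)

The red cone was at about (9.8, 6.3) and moved to about (12.2, 4.7).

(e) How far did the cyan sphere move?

2.0

The cyan sphere moved from about (10.1, 2.6) to (10.9, 4.4), a distance of √(0.8² + 1.8²) ≈ 2.0.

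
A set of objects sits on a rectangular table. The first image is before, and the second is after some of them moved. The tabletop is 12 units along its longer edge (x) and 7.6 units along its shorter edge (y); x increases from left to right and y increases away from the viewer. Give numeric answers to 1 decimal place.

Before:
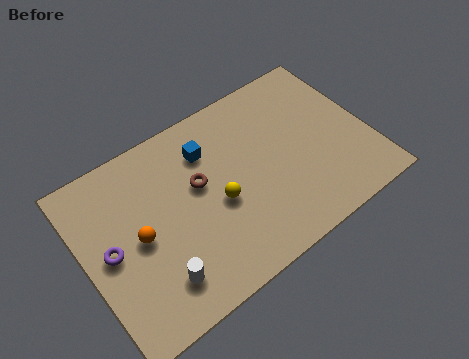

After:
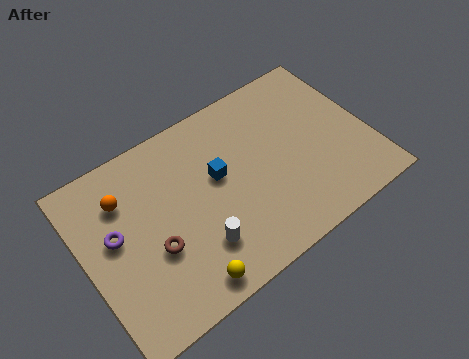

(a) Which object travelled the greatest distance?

the yellow sphere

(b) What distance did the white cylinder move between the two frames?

1.8

From (2.6, 1.6) to (4.4, 2.0), the white cylinder covered √(1.8² + 0.4²) ≈ 1.8 units.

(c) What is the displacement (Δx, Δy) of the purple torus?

(0.3, 0.5)

The purple torus was at about (1.0, 3.8) and moved to about (1.3, 4.3).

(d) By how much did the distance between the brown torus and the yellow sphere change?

+0.9

They were about 1.3 units apart before and 2.2 after — 0.9 units further apart.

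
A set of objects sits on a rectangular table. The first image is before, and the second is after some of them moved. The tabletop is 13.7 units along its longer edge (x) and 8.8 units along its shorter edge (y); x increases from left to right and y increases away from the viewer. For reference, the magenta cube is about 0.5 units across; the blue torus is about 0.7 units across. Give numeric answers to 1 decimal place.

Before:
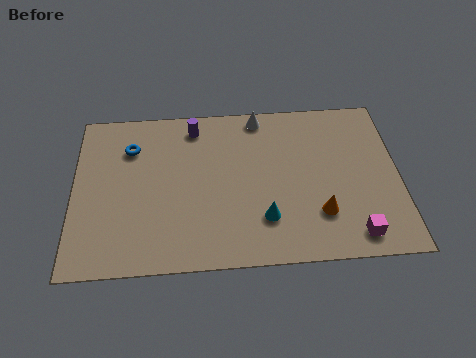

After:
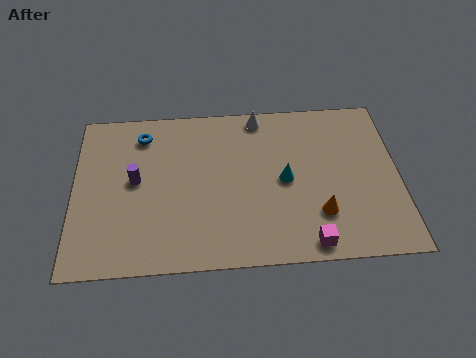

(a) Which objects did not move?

the orange cone and the white cone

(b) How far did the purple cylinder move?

3.8

The purple cylinder was near (5.1, 7.5) before and (2.6, 4.7) after, so it travelled √(2.5² + 2.8²) ≈ 3.8 units.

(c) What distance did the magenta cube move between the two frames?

1.9

The magenta cube moved from about (11.7, 1.2) to (9.8, 0.9), a distance of √(1.9² + 0.3²) ≈ 1.9.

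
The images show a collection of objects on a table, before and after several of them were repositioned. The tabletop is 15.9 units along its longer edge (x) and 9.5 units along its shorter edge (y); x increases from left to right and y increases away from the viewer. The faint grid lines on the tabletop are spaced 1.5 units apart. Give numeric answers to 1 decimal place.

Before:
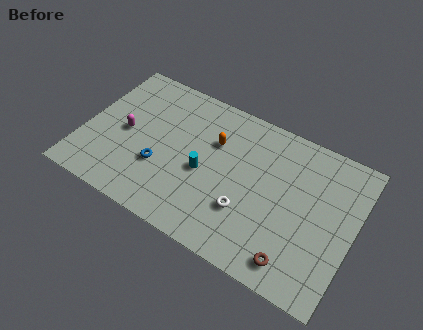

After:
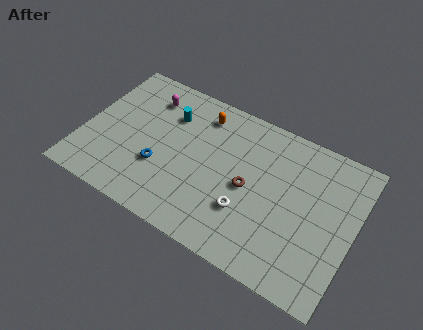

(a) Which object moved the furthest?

the brown torus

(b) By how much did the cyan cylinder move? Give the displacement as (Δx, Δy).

(-2.5, 2.7)

From the two frames, the cyan cylinder sits at roughly (7.2, 4.2) before and (4.7, 6.9) after.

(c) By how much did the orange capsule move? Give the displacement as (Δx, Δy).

(-1.0, 1.4)

The orange capsule was at about (7.5, 6.4) and moved to about (6.5, 7.8).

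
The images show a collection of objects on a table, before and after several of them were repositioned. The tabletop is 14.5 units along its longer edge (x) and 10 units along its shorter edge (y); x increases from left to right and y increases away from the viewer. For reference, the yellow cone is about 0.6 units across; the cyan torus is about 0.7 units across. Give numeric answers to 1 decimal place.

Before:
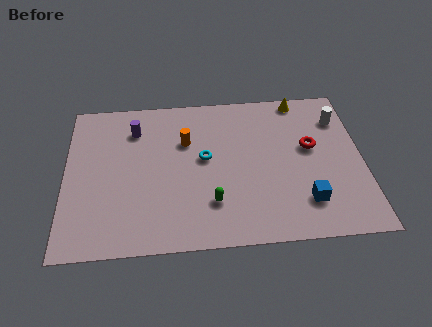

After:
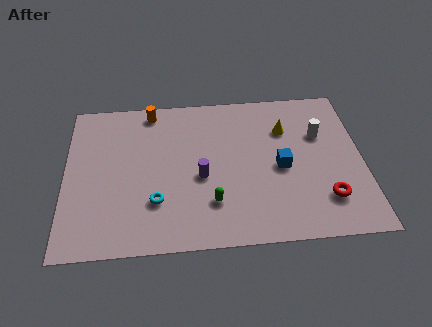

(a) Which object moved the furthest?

the purple cylinder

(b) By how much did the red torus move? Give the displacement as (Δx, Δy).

(0.6, -3.4)

The red torus was at about (12.0, 5.8) and moved to about (12.6, 2.4).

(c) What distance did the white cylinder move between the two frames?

1.4

The white cylinder was near (13.5, 7.6) before and (12.5, 6.6) after, so it travelled √(1.0² + 1.0²) ≈ 1.4 units.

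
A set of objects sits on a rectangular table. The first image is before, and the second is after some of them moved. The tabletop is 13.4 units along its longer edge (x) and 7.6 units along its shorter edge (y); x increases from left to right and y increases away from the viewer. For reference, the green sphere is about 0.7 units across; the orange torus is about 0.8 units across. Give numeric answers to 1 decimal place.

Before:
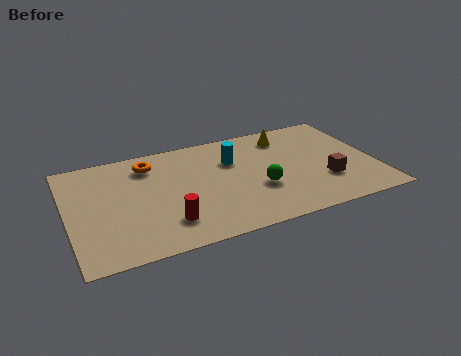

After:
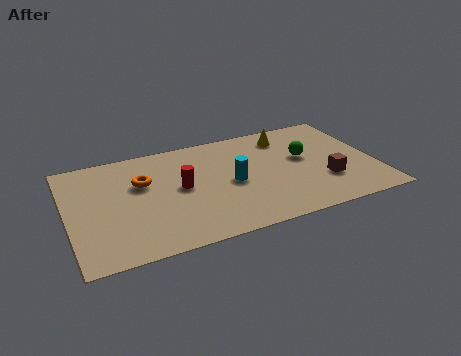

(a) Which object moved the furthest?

the green sphere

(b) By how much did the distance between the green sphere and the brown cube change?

-0.8

The distance was about 2.9 in the first image and 2.1 in the second, so they moved 0.8 units closer together.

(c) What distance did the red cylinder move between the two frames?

2.3

The red cylinder was near (4.1, 1.8) before and (4.9, 4.0) after, so it travelled √(0.8² + 2.2²) ≈ 2.3 units.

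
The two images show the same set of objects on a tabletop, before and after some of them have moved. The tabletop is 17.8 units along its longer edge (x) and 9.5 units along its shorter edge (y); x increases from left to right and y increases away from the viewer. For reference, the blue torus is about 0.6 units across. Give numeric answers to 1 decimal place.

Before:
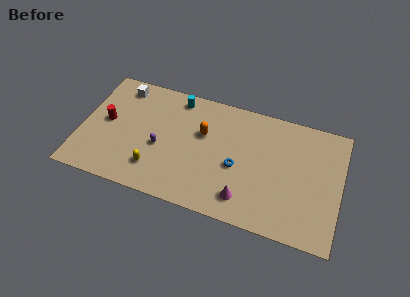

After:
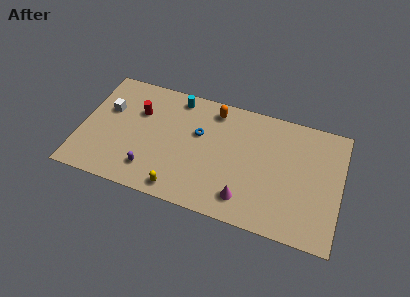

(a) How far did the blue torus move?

3.3

The blue torus moved from about (10.8, 4.1) to (8.0, 5.9), a distance of √(2.8² + 1.8²) ≈ 3.3.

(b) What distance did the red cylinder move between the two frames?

2.5

The red cylinder was near (1.7, 5.0) before and (3.8, 6.4) after, so it travelled √(2.1² + 1.4²) ≈ 2.5 units.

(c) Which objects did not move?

the magenta cone and the cyan cylinder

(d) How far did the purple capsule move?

2.1

The purple capsule was near (5.5, 4.0) before and (5.0, 2.0) after, so it travelled √(0.5² + 2.0²) ≈ 2.1 units.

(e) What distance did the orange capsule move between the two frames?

2.2

The orange capsule moved from about (8.3, 6.0) to (8.9, 8.1), a distance of √(0.6² + 2.1²) ≈ 2.2.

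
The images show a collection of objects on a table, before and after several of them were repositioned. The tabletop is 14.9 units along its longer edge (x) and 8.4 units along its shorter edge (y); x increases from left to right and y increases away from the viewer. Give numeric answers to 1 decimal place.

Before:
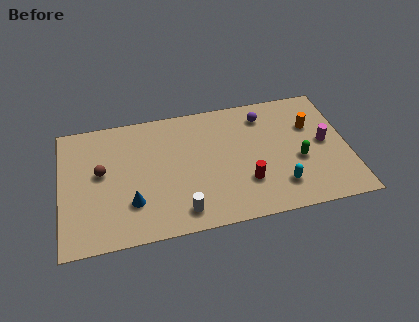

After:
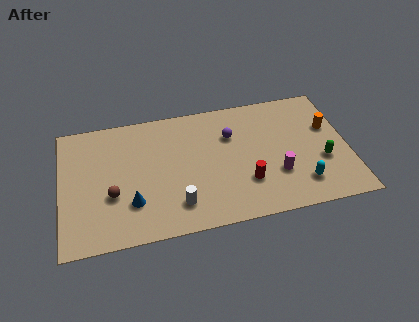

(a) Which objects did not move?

the blue cone and the red cylinder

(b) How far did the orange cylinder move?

0.9

The orange cylinder was near (13.1, 5.6) before and (14.0, 5.3) after, so it travelled √(0.9² + 0.3²) ≈ 0.9 units.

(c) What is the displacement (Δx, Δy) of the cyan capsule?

(1.1, -0.1)

The cyan capsule was at about (11.2, 1.9) and moved to about (12.3, 1.8).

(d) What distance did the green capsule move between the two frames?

1.2

The green capsule was near (12.3, 3.4) before and (13.5, 3.1) after, so it travelled √(1.2² + 0.3²) ≈ 1.2 units.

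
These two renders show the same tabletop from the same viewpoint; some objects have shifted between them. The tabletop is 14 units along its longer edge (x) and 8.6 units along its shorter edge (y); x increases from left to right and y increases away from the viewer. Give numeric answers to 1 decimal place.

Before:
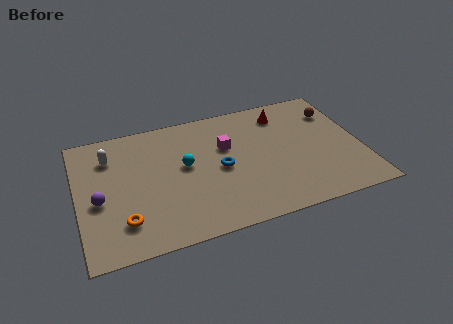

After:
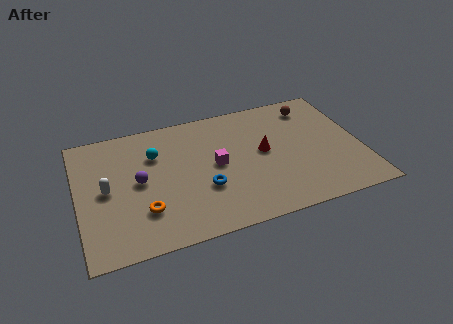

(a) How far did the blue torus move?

1.4

The blue torus moved from about (7.0, 4.1) to (6.1, 3.0), a distance of √(0.9² + 1.1²) ≈ 1.4.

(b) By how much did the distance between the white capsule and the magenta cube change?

-0.4

Before: roughly 5.8 units apart; after: 5.4. That's 0.4 units closer together.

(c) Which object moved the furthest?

the red cone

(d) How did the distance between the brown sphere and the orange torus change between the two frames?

-1.8

Before: roughly 11.8 units apart; after: 10.0. That's 1.8 units closer together.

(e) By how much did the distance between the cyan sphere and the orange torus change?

-0.6

They were about 4.3 units apart before and 3.7 after — 0.6 units closer together.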